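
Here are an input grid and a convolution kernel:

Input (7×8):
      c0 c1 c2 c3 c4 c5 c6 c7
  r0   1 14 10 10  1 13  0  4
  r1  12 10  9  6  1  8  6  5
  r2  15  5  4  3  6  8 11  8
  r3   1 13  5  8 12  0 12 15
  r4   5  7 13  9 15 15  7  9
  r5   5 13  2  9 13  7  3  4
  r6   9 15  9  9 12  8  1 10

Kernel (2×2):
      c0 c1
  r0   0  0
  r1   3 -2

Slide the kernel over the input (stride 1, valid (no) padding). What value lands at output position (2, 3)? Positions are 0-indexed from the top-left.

0

The receptive field on the input at this output position is [3 6 / 8 12]. Elementwise product with the kernel and sum: 8·3 + 12·-2.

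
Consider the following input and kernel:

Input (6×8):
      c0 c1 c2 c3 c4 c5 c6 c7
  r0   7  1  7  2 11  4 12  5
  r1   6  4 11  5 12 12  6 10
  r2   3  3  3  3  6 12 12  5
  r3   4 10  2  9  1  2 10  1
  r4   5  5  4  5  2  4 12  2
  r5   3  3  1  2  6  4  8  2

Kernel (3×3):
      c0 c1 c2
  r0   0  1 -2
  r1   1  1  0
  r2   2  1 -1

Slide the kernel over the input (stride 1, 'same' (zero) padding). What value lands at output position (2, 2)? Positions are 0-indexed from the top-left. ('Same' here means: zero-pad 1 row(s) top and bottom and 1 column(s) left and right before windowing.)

The receptive field on the zero-padded input at this output position is [4 11 5 / 3 3 3 / 10 2 9]. Elementwise product with the kernel and sum: 11·1 + 5·-2 + 3·1 + 3·1 + 10·2 + 2·1 + 9·-1.

20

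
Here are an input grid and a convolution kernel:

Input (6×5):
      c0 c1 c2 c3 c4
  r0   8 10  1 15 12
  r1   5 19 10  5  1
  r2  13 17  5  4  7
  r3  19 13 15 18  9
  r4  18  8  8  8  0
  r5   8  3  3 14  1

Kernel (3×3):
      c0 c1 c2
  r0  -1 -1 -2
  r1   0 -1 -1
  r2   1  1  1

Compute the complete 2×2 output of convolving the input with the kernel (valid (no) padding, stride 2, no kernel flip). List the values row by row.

Output[0,0]: The receptive field on the input at this output position is [8 10 1 / 5 19 10 / 13 17 5]. Elementwise product with the kernel and sum: 8·-1 + 10·-1 + 1·-2 + 19·-1 + 10·-1 + 13·1 + 17·1 + 5·1.
Output[0,1]: The receptive field on the input at this output position is [1 15 12 / 10 5 1 / 5 4 7]. Elementwise product with the kernel and sum: 1·-1 + 15·-1 + 12·-2 + 5·-1 + 1·-1 + 5·1 + 4·1 + 7·1.

-14 -30
-34 -34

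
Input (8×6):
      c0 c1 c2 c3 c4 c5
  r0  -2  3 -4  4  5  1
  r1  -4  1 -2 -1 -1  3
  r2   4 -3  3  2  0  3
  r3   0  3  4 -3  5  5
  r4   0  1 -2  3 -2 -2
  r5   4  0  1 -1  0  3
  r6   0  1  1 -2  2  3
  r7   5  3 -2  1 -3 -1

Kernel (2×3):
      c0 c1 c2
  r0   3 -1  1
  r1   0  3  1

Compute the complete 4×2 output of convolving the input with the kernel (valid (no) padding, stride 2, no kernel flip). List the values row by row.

Output[0,0]: The receptive field on the input at this output position is [-2 3 -4 / -4 1 -2]. Elementwise product with the kernel and sum: -2·3 + 3·-1 + -4·1 + 1·3 + -2·1.
Output[0,1]: The receptive field on the input at this output position is [-4 4 5 / -2 -1 -1]. Elementwise product with the kernel and sum: -4·3 + 4·-1 + 5·1 + -1·3 + -1·1.

-12 -15
31 3
-2 -14
7 7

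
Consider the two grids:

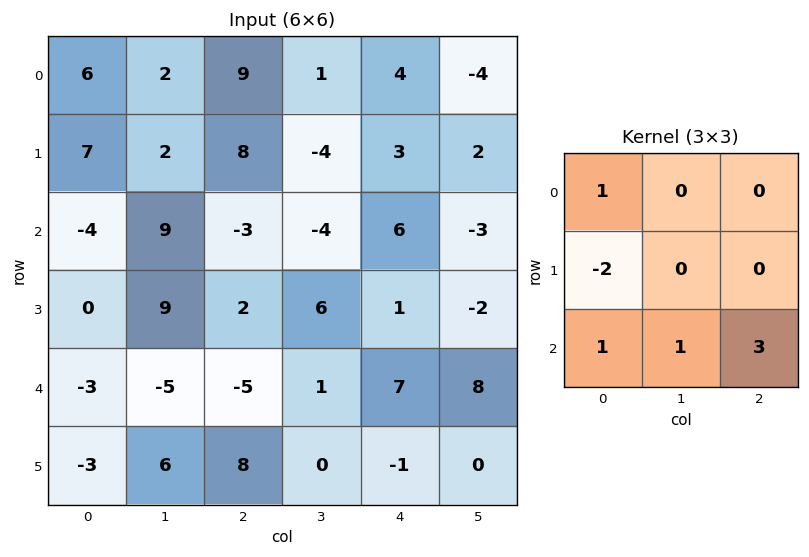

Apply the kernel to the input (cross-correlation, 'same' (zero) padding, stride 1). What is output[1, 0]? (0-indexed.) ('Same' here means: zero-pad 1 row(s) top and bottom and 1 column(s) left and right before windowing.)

23

The receptive field on the zero-padded input at this output position is [0 6 2 / 0 7 2 / 0 -4 9]. Elementwise product with the kernel and sum: 0·1 + 0·-2 + 0·1 + -4·1 + 9·3.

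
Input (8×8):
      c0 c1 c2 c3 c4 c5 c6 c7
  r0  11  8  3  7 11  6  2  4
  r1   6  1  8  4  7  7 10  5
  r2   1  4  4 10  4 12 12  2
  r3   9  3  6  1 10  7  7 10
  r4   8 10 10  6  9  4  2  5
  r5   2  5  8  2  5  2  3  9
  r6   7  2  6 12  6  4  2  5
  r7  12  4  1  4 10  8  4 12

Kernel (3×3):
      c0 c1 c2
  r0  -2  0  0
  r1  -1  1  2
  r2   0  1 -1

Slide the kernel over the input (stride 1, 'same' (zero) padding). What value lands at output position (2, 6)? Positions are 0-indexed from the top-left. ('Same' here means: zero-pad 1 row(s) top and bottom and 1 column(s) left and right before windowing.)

The receptive field on the zero-padded input at this output position is [7 10 5 / 12 12 2 / 7 7 10]. Elementwise product with the kernel and sum: 7·-2 + 12·-1 + 12·1 + 2·2 + 7·1 + 10·-1.

-13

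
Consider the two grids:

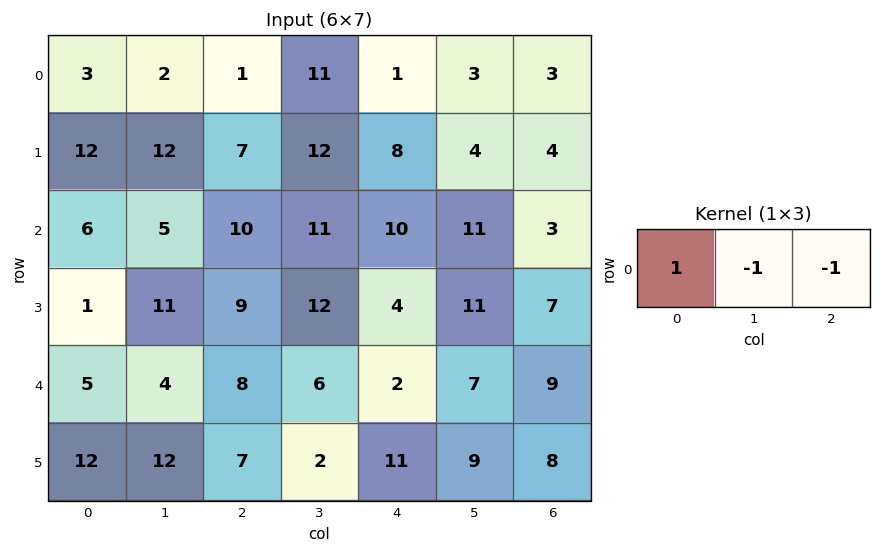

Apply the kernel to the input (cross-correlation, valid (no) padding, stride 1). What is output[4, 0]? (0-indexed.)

The receptive field on the input at this output position is [5 4 8]. Elementwise product with the kernel and sum: 5·1 + 4·-1 + 8·-1.

-7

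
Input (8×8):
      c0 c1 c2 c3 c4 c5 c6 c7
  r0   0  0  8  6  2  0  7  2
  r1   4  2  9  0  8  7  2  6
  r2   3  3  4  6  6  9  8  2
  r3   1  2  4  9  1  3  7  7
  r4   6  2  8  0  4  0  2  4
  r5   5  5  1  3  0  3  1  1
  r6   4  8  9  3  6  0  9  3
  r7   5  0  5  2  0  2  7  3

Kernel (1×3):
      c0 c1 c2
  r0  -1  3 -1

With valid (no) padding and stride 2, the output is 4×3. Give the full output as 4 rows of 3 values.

-8 8 -9
2 8 13
-8 -12 -6
11 -6 -15

Output[0,0]: The receptive field on the input at this output position is [0 0 8]. Elementwise product with the kernel and sum: 0·-1 + 0·3 + 8·-1.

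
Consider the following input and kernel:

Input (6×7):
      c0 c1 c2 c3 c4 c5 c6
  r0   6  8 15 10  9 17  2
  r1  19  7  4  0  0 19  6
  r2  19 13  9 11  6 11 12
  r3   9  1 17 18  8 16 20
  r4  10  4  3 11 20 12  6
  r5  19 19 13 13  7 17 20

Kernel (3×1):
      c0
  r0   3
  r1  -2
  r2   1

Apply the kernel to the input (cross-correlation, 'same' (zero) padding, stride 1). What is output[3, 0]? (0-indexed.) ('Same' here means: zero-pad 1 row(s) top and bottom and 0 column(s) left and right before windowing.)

The receptive field on the zero-padded input at this output position is [19 / 9 / 10]. Elementwise product with the kernel and sum: 19·3 + 9·-2 + 10·1.

49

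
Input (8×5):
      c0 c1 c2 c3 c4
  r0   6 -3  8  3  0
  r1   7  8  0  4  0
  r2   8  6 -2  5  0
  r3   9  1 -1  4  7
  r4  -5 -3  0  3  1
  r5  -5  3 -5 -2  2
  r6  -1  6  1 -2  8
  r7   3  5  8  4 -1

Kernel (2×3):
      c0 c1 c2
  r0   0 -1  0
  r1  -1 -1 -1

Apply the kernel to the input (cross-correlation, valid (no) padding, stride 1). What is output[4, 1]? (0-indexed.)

The receptive field on the input at this output position is [-3 0 3 / 3 -5 -2]. Elementwise product with the kernel and sum: 0·-1 + 3·-1 + -5·-1 + -2·-1.

4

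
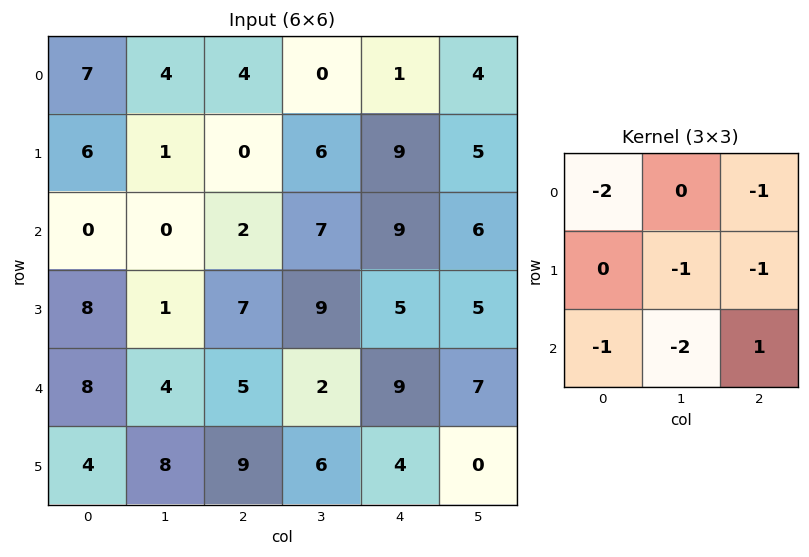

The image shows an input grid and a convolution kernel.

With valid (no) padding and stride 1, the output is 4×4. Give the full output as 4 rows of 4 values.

Output[0,0]: The receptive field on the input at this output position is [7 4 4 / 6 1 0 / 0 0 2]. Elementwise product with the kernel and sum: 7·-2 + 4·-1 + 1·-1 + 0·-1 + 0·-1 + 0·-2 + 2·1.

-17 -11 -31 -37
-17 -23 -45 -46
-21 -35 -27 -43
-43 -38 -47 -53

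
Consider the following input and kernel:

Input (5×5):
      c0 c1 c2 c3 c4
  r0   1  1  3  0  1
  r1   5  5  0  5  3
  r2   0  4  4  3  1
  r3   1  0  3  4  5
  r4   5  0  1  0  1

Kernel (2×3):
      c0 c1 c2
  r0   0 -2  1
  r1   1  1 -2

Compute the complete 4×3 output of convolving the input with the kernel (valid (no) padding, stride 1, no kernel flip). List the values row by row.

11 -11 0
-14 7 -2
-9 -10 -8
6 -1 -4

Output[0,0]: The receptive field on the input at this output position is [1 1 3 / 5 5 0]. Elementwise product with the kernel and sum: 1·-2 + 3·1 + 5·1 + 5·1 + 0·-2.
Output[0,1]: The receptive field on the input at this output position is [1 3 0 / 5 0 5]. Elementwise product with the kernel and sum: 3·-2 + 0·1 + 5·1 + 0·1 + 5·-2.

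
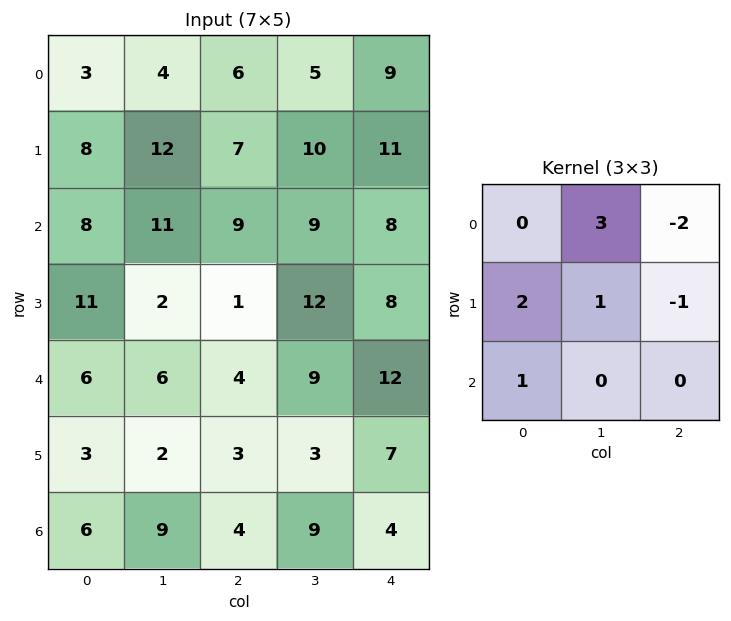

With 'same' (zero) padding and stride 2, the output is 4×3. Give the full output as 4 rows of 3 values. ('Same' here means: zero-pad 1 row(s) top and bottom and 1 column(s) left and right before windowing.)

Output[0,0]: The receptive field on the zero-padded input at this output position is [0 0 0 / 0 3 4 / 0 8 12]. Elementwise product with the kernel and sum: 0·3 + 0·-2 + 0·2 + 3·1 + 4·-1 + 0·1.
Output[0,1]: The receptive field on the zero-padded input at this output position is [0 0 0 / 4 6 5 / 12 7 10]. Elementwise product with the kernel and sum: 0·3 + 0·-2 + 4·2 + 6·1 + 5·-1 + 12·1.

-1 21 29
-3 25 71
29 -12 57
2 16 43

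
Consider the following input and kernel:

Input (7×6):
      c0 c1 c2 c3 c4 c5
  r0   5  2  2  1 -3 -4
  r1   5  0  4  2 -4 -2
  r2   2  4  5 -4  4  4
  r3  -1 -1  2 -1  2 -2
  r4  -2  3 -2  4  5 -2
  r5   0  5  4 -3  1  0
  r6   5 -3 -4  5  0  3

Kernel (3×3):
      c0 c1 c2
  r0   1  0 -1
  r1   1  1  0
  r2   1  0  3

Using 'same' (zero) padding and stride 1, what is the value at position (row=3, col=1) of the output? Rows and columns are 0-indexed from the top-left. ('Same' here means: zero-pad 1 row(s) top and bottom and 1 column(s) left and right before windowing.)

The receptive field on the zero-padded input at this output position is [2 4 5 / -1 -1 2 / -2 3 -2]. Elementwise product with the kernel and sum: 2·1 + 5·-1 + -1·1 + -1·1 + -2·1 + -2·3.

-13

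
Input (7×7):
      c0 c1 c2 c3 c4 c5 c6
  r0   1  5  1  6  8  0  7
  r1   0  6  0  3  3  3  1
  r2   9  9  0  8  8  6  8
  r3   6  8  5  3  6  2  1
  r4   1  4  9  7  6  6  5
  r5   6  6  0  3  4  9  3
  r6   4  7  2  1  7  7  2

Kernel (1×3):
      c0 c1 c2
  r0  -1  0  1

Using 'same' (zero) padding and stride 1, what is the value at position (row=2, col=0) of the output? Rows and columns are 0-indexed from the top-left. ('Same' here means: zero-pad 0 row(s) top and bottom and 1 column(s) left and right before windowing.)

9

The receptive field on the zero-padded input at this output position is [0 9 9]. Elementwise product with the kernel and sum: 0·-1 + 9·1.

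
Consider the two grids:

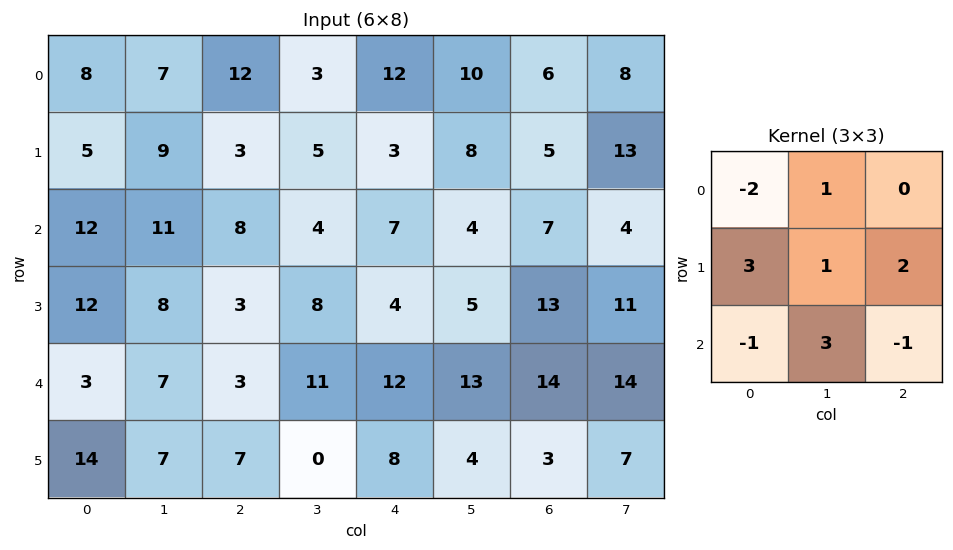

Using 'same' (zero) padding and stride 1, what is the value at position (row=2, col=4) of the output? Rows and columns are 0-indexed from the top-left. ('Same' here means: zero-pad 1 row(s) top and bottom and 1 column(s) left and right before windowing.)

19

The receptive field on the zero-padded input at this output position is [5 3 8 / 4 7 4 / 8 4 5]. Elementwise product with the kernel and sum: 5·-2 + 3·1 + 4·3 + 7·1 + 4·2 + 8·-1 + 4·3 + 5·-1.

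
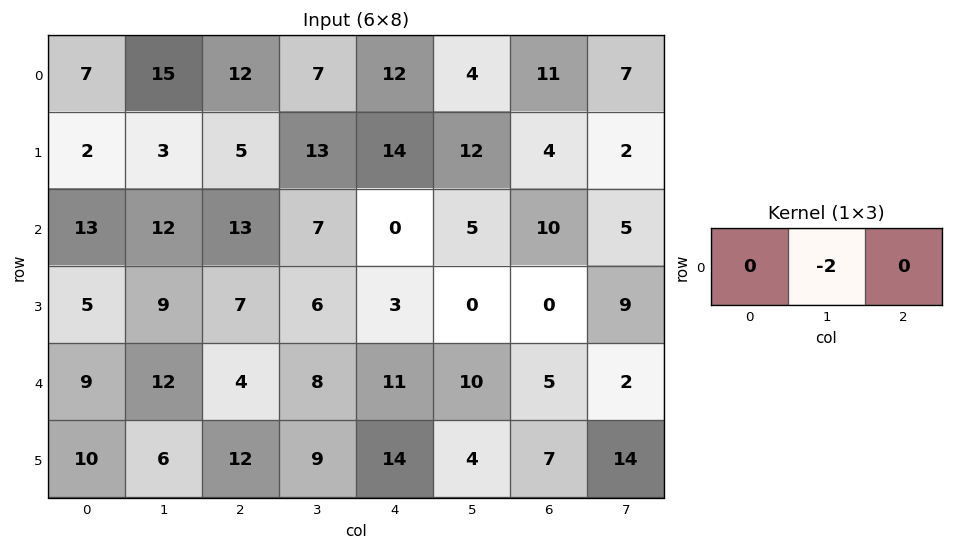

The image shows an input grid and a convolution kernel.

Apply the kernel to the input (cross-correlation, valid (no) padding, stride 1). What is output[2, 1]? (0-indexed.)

The receptive field on the input at this output position is [12 13 7]. Elementwise product with the kernel and sum: 13·-2.

-26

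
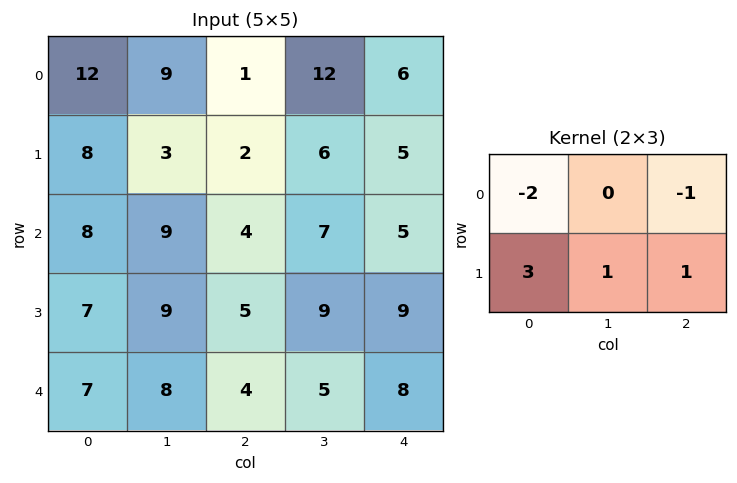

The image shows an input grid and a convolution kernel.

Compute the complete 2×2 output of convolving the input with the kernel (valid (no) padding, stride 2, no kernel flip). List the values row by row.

Output[0,0]: The receptive field on the input at this output position is [12 9 1 / 8 3 2]. Elementwise product with the kernel and sum: 12·-2 + 1·-1 + 8·3 + 3·1 + 2·1.
Output[0,1]: The receptive field on the input at this output position is [1 12 6 / 2 6 5]. Elementwise product with the kernel and sum: 1·-2 + 6·-1 + 2·3 + 6·1 + 5·1.

4 9
15 20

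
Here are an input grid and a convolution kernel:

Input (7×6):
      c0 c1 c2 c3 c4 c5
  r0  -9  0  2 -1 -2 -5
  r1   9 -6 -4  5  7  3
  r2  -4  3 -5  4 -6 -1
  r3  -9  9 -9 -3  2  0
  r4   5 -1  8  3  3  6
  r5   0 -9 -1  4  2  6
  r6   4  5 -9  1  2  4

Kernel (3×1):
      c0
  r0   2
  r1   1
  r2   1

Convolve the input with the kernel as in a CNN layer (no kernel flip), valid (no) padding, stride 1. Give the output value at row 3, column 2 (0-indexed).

The receptive field on the input at this output position is [-9 / 8 / -1]. Elementwise product with the kernel and sum: -9·2 + 8·1 + -1·1.

-11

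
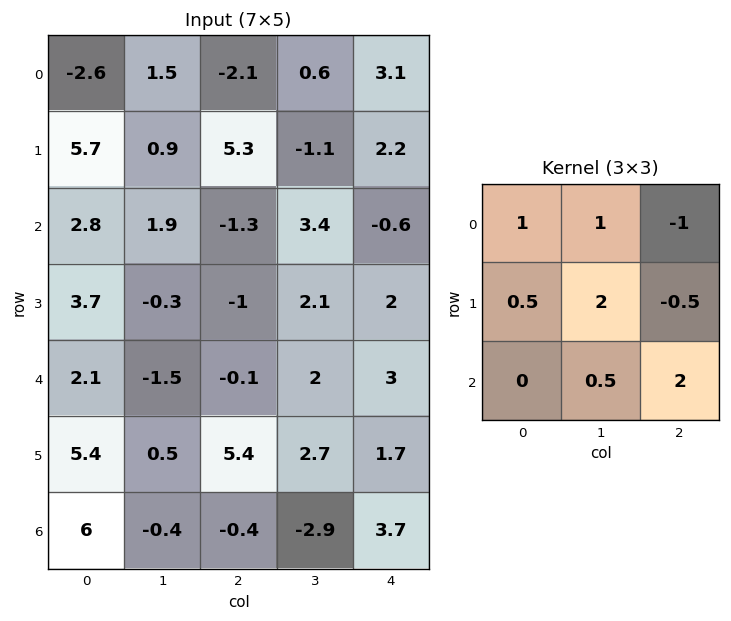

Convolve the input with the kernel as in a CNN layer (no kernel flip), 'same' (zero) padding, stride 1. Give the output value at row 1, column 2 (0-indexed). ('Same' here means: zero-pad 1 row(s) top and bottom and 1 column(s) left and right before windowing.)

16.55

The receptive field on the zero-padded input at this output position is [1.5 -2.1 0.6 / 0.9 5.3 -1.1 / 1.9 -1.3 3.4]. Elementwise product with the kernel and sum: 1.5·1 + -2.1·1 + 0.6·-1 + 0.9·0.5 + 5.3·2 + -1.1·-0.5 + -1.3·0.5 + 3.4·2.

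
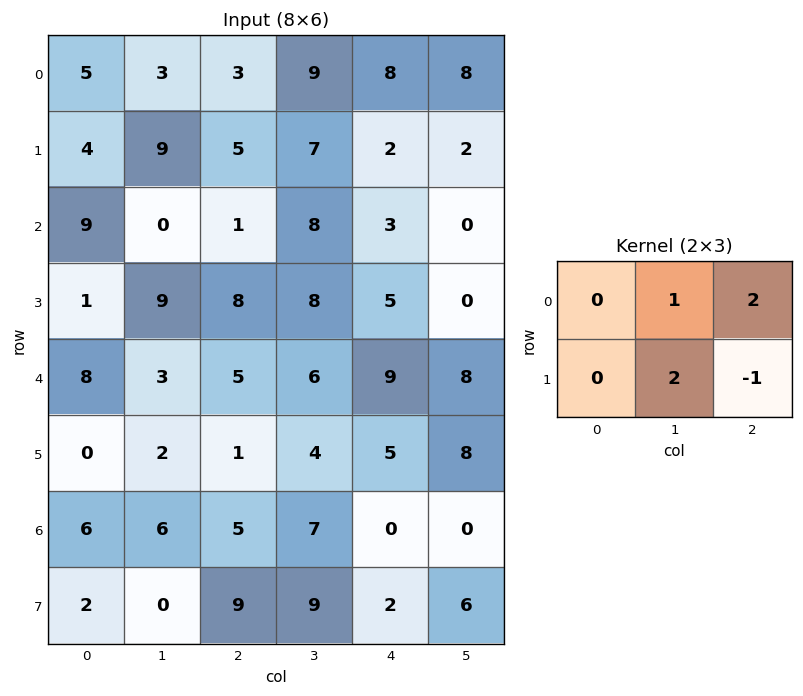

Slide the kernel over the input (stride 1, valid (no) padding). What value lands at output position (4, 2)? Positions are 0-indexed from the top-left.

27

The receptive field on the input at this output position is [5 6 9 / 1 4 5]. Elementwise product with the kernel and sum: 6·1 + 9·2 + 4·2 + 5·-1.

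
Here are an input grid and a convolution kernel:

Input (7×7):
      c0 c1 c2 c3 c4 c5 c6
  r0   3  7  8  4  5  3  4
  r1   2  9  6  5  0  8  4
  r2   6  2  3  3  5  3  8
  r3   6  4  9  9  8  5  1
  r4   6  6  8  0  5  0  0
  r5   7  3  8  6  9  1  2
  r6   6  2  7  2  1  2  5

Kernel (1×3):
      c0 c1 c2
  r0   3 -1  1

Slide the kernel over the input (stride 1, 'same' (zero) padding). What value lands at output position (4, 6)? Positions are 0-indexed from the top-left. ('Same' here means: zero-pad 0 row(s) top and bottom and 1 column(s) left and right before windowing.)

0

The receptive field on the zero-padded input at this output position is [0 0 0]. Elementwise product with the kernel and sum: 0·3 + 0·-1 + 0·1.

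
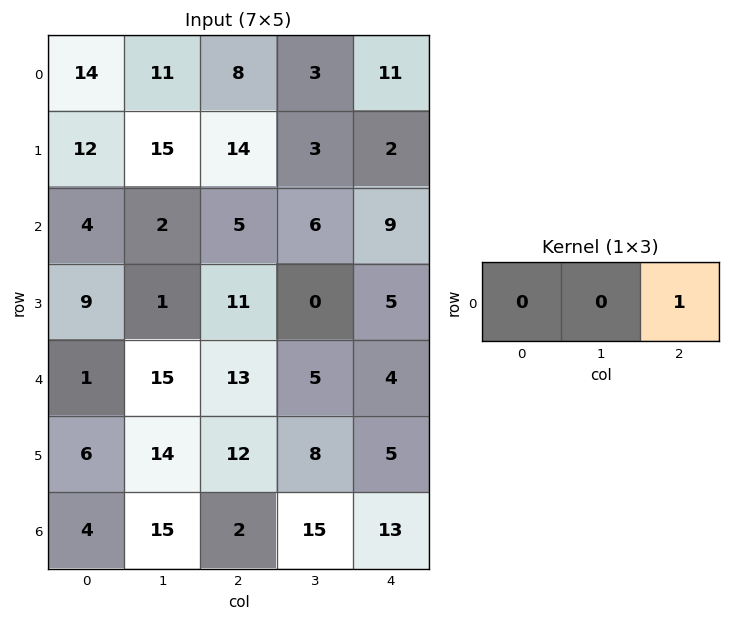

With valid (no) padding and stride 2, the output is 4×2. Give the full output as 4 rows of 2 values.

Output[0,0]: The receptive field on the input at this output position is [14 11 8]. Elementwise product with the kernel and sum: 8·1.

8 11
5 9
13 4
2 13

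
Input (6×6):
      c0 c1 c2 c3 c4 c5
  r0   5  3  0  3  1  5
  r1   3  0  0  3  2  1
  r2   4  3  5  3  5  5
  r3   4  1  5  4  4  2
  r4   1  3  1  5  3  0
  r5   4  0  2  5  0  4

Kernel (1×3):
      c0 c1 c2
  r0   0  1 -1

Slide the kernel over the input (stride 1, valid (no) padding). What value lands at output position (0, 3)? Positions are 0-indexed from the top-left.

The receptive field on the input at this output position is [3 1 5]. Elementwise product with the kernel and sum: 1·1 + 5·-1.

-4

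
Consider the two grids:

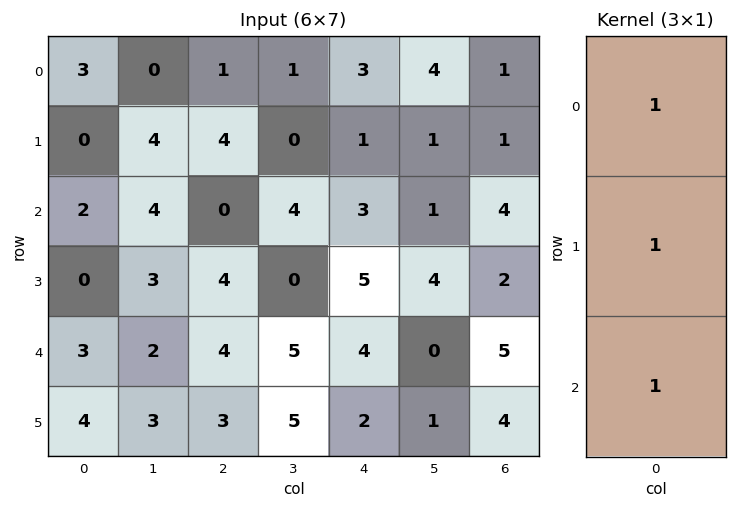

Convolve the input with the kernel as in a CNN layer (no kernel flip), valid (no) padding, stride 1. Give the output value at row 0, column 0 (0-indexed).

The receptive field on the input at this output position is [3 / 0 / 2]. Elementwise product with the kernel and sum: 3·1 + 0·1 + 2·1.

5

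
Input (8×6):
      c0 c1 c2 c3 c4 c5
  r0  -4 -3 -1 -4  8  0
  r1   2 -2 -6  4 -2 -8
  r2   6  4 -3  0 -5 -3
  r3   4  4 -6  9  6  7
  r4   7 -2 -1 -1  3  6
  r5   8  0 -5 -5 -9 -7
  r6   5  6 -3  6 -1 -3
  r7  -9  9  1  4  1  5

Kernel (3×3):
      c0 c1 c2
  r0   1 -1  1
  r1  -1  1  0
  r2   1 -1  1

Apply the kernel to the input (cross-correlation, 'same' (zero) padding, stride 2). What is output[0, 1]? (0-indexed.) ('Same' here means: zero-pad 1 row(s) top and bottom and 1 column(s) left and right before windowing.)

10

The receptive field on the zero-padded input at this output position is [0 0 0 / -3 -1 -4 / -2 -6 4]. Elementwise product with the kernel and sum: 0·1 + 0·-1 + 0·1 + -3·-1 + -1·1 + -2·1 + -6·-1 + 4·1.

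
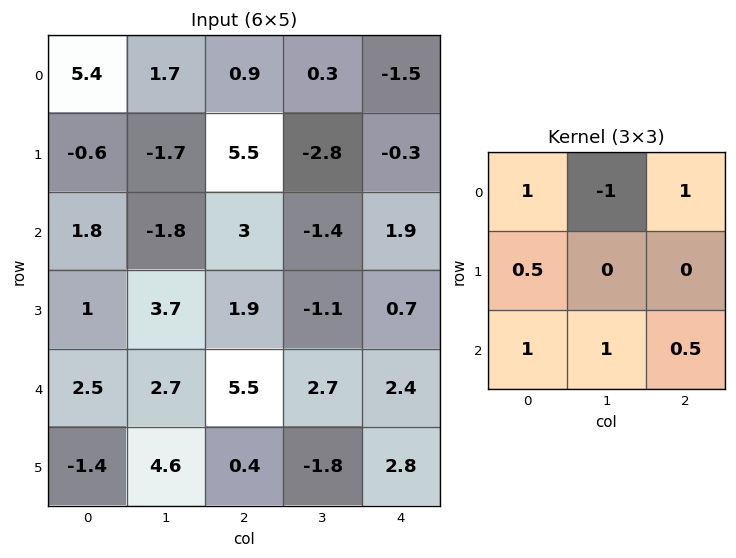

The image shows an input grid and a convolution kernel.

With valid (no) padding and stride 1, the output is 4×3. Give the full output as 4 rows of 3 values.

5.8 0.75 4.4
13.15 -5.85 10.65
15.05 5.2 16.65
3.85 6.15 6.45

Output[0,0]: The receptive field on the input at this output position is [5.4 1.7 0.9 / -0.6 -1.7 5.5 / 1.8 -1.8 3]. Elementwise product with the kernel and sum: 5.4·1 + 1.7·-1 + 0.9·1 + -0.6·0.5 + 1.8·1 + -1.8·1 + 3·0.5.
Output[0,1]: The receptive field on the input at this output position is [1.7 0.9 0.3 / -1.7 5.5 -2.8 / -1.8 3 -1.4]. Elementwise product with the kernel and sum: 1.7·1 + 0.9·-1 + 0.3·1 + -1.7·0.5 + -1.8·1 + 3·1 + -1.4·0.5.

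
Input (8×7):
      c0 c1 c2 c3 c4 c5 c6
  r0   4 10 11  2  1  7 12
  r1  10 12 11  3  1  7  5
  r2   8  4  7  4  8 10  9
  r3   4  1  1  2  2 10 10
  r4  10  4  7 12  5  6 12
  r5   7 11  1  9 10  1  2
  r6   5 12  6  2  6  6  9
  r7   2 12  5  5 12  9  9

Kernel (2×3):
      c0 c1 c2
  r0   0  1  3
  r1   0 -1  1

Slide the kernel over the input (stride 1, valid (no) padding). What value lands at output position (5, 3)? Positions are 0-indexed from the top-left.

13

The receptive field on the input at this output position is [9 10 1 / 2 6 6]. Elementwise product with the kernel and sum: 10·1 + 1·3 + 6·-1 + 6·1.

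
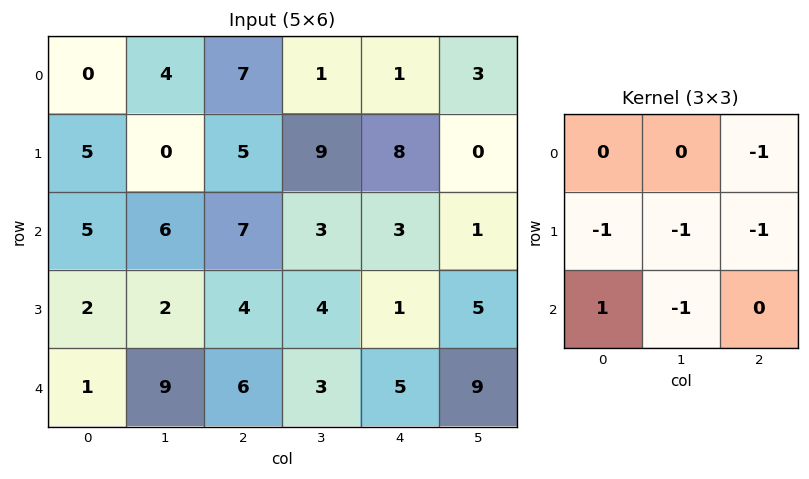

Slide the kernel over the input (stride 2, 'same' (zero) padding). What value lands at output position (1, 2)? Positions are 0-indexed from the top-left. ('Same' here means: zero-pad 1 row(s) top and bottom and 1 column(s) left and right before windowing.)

-4

The receptive field on the zero-padded input at this output position is [9 8 0 / 3 3 1 / 4 1 5]. Elementwise product with the kernel and sum: 0·-1 + 3·-1 + 3·-1 + 1·-1 + 4·1 + 1·-1.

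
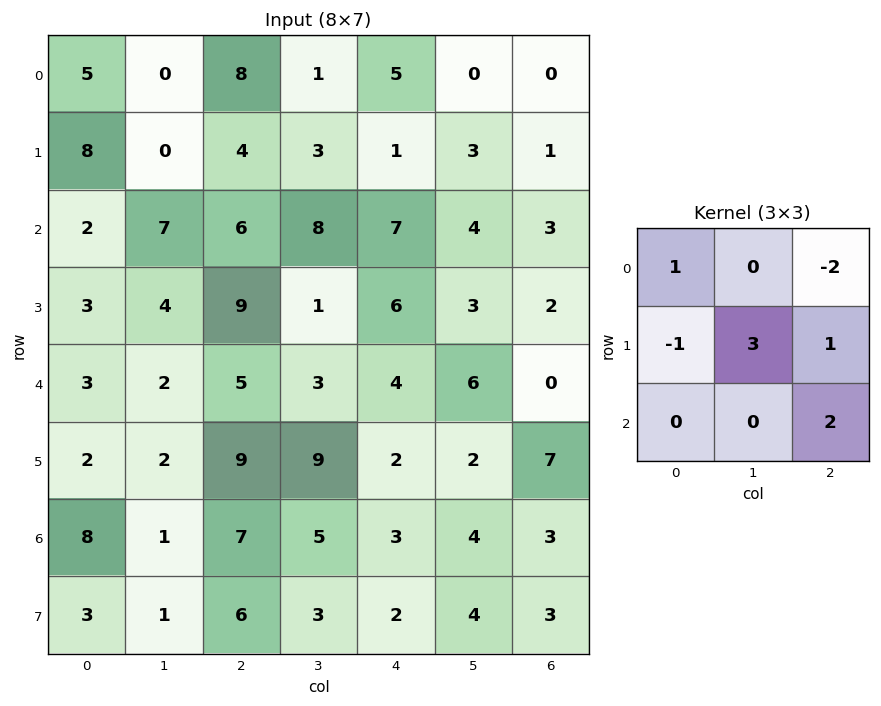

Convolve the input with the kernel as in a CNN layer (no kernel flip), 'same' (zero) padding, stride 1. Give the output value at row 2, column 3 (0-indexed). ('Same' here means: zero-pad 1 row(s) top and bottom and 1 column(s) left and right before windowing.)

The receptive field on the zero-padded input at this output position is [4 3 1 / 6 8 7 / 9 1 6]. Elementwise product with the kernel and sum: 4·1 + 1·-2 + 6·-1 + 8·3 + 7·1 + 6·2.

39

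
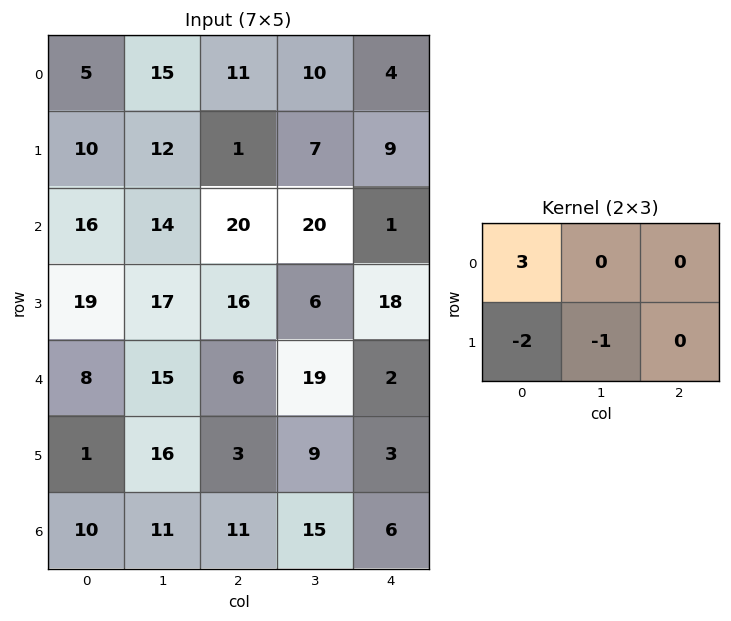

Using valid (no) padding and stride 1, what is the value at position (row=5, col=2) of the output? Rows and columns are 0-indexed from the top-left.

-28

The receptive field on the input at this output position is [3 9 3 / 11 15 6]. Elementwise product with the kernel and sum: 3·3 + 11·-2 + 15·-1.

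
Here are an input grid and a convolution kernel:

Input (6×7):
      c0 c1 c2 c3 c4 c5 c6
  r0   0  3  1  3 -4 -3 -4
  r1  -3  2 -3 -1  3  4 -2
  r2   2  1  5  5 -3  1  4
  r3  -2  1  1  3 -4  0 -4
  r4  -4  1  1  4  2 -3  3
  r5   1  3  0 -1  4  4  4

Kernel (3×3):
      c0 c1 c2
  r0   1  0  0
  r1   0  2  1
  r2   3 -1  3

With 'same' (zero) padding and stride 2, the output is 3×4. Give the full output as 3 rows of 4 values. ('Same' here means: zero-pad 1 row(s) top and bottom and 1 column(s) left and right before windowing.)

12 11 -5 6
10 28 7 16
1 13 9 14

Output[0,0]: The receptive field on the zero-padded input at this output position is [0 0 0 / 0 0 3 / 0 -3 2]. Elementwise product with the kernel and sum: 0·1 + 0·2 + 3·1 + 0·3 + -3·-1 + 2·3.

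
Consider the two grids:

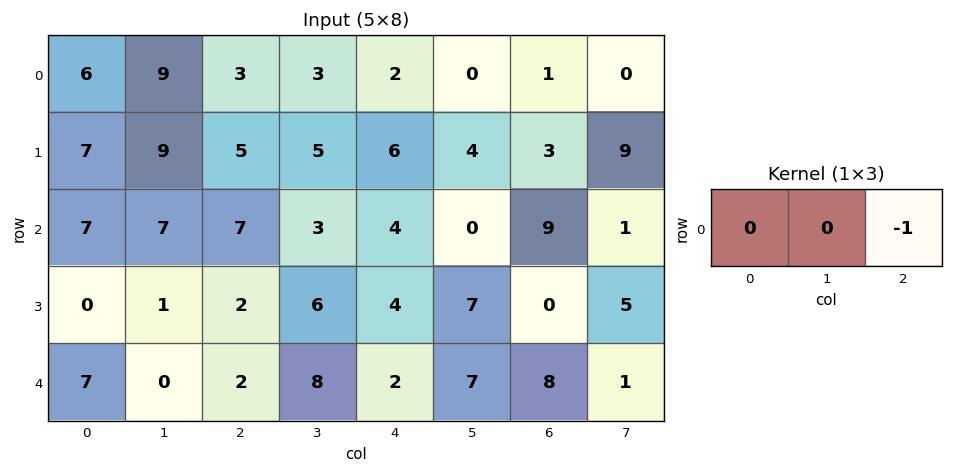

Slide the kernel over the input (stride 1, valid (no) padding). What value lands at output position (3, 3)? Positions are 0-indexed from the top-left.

The receptive field on the input at this output position is [6 4 7]. Elementwise product with the kernel and sum: 7·-1.

-7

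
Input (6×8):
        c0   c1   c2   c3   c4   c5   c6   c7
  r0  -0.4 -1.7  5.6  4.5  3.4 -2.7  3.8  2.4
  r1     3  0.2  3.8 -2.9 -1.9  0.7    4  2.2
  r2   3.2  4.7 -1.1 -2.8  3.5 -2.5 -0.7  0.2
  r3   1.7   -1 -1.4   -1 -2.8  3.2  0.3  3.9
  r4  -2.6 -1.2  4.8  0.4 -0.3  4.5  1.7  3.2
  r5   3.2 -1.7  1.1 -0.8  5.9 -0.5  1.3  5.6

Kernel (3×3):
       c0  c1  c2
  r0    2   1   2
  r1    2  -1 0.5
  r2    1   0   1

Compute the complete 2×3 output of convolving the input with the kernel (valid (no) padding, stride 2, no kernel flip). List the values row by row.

Output[0,0]: The receptive field on the input at this output position is [-0.4 -1.7 5.6 / 3 0.2 3.8 / 3.2 4.7 -1.1]. Elementwise product with the kernel and sum: -0.4·2 + -1.7·1 + 5.6·2 + 3·2 + 0.2·-1 + 3.8·0.5 + 3.2·1 + -1.1·1.
Output[0,1]: The receptive field on the input at this output position is [5.6 4.5 3.4 / 3.8 -2.9 -1.9 / -1.1 -2.8 3.5]. Elementwise product with the kernel and sum: 5.6·2 + 4.5·1 + 3.4·2 + 3.8·2 + -2.9·-1 + -1.9·0.5 + -1.1·1 + 3.5·1.

18.5 34.45 12
14.8 3.3 -4.15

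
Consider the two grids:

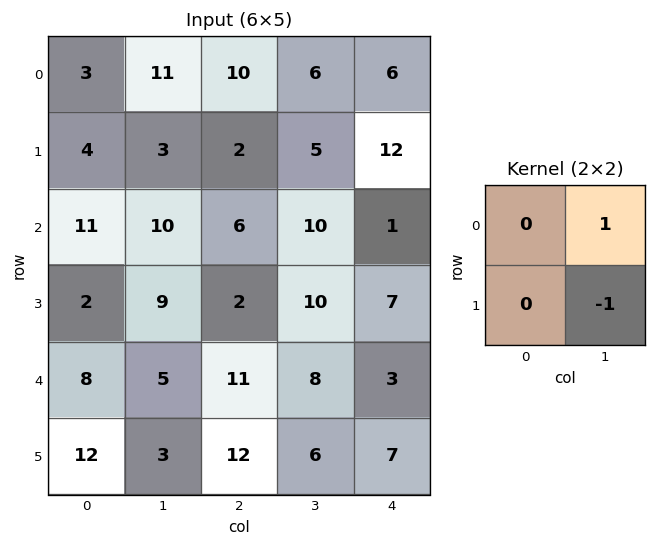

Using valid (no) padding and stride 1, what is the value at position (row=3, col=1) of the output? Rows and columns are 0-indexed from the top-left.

-9

The receptive field on the input at this output position is [9 2 / 5 11]. Elementwise product with the kernel and sum: 2·1 + 11·-1.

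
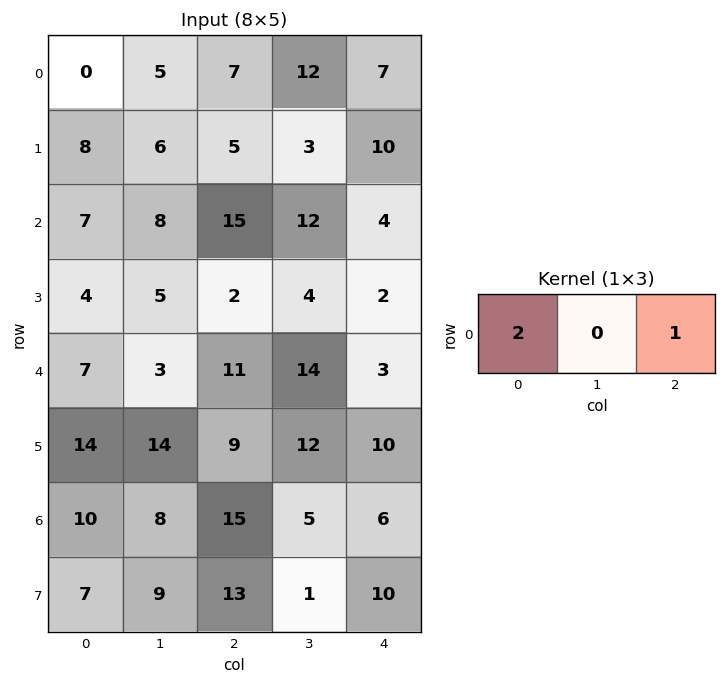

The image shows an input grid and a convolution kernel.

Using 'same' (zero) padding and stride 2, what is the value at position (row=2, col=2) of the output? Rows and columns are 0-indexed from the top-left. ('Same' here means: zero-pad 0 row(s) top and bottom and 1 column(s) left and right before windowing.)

The receptive field on the zero-padded input at this output position is [14 3 0]. Elementwise product with the kernel and sum: 14·2 + 0·1.

28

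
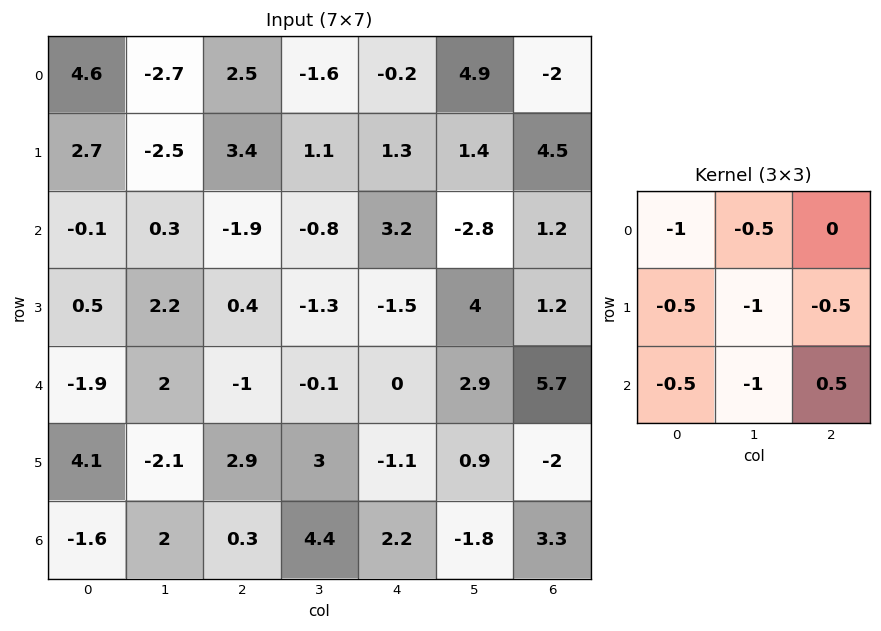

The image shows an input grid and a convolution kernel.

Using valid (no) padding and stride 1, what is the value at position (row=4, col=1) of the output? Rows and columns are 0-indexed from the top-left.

-3.95

The receptive field on the input at this output position is [2 -1 -0.1 / -2.1 2.9 3 / 2 0.3 4.4]. Elementwise product with the kernel and sum: 2·-1 + -1·-0.5 + -2.1·-0.5 + 2.9·-1 + 3·-0.5 + 2·-0.5 + 0.3·-1 + 4.4·0.5.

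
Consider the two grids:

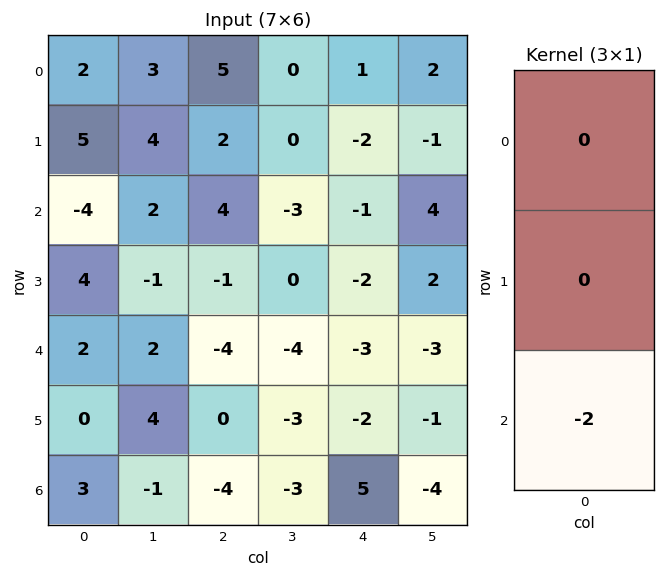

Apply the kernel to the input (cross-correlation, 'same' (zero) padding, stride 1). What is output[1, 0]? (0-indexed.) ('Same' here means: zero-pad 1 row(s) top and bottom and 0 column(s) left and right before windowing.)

8

The receptive field on the zero-padded input at this output position is [2 / 5 / -4]. Elementwise product with the kernel and sum: -4·-2.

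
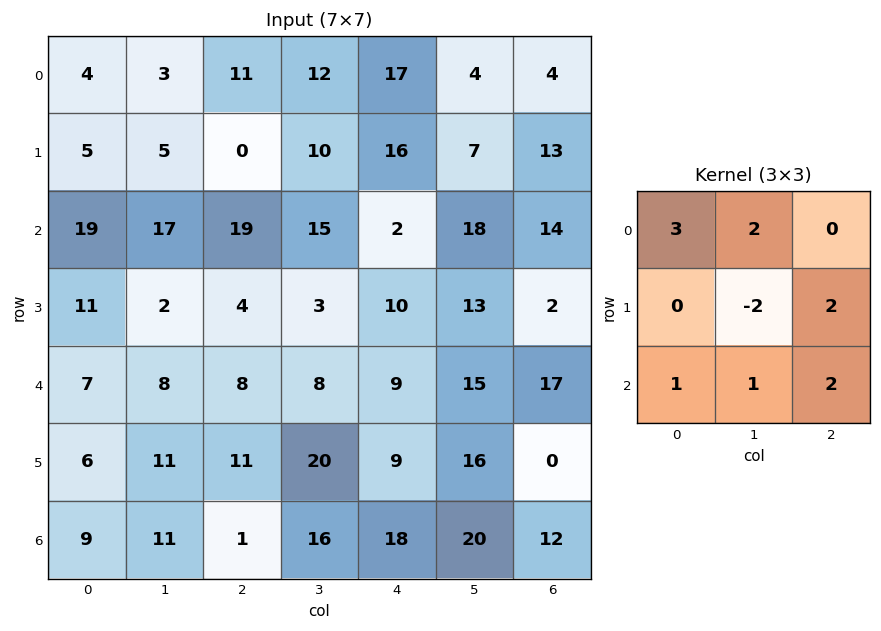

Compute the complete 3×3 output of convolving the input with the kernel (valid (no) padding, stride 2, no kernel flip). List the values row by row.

82 107 119
126 135 78
59 71 87

Output[0,0]: The receptive field on the input at this output position is [4 3 11 / 5 5 0 / 19 17 19]. Elementwise product with the kernel and sum: 4·3 + 3·2 + 5·-2 + 0·2 + 19·1 + 17·1 + 19·2.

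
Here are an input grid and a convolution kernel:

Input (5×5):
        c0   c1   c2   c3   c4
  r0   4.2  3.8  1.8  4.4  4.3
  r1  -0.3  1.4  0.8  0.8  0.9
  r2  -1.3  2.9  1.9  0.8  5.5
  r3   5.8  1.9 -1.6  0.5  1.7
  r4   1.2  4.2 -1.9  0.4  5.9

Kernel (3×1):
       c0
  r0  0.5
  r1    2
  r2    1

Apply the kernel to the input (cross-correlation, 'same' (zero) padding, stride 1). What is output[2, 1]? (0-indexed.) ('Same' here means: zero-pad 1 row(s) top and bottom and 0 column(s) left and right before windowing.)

The receptive field on the zero-padded input at this output position is [1.4 / 2.9 / 1.9]. Elementwise product with the kernel and sum: 1.4·0.5 + 2.9·2 + 1.9·1.

8.4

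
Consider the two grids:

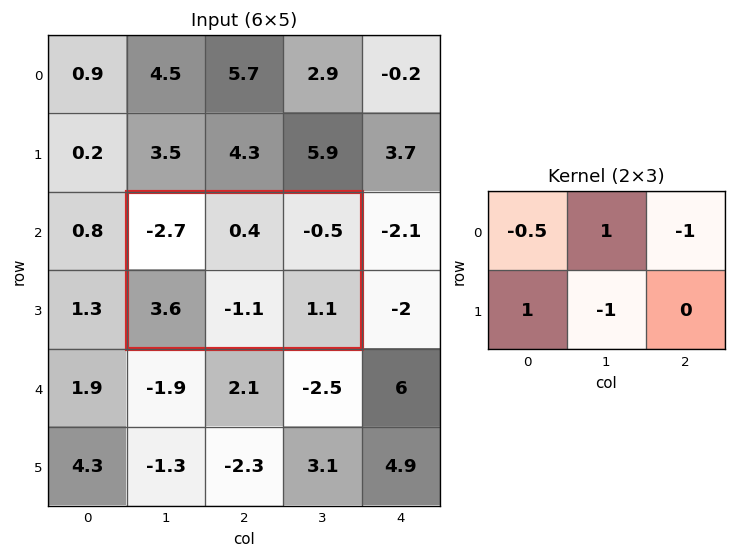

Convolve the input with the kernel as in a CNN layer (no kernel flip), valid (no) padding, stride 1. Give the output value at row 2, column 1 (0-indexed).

The receptive field on the input at this output position is [-2.7 0.4 -0.5 / 3.6 -1.1 1.1]. Elementwise product with the kernel and sum: -2.7·-0.5 + 0.4·1 + -0.5·-1 + 3.6·1 + -1.1·-1.

6.95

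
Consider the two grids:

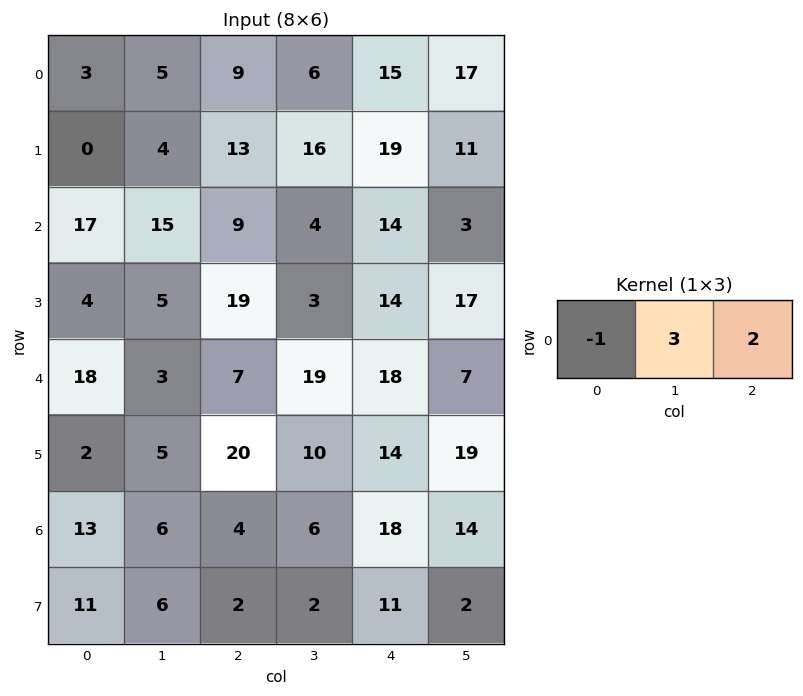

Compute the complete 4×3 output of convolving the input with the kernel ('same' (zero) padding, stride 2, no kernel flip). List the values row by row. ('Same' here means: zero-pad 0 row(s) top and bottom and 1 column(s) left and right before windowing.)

Output[0,0]: The receptive field on the zero-padded input at this output position is [0 3 5]. Elementwise product with the kernel and sum: 0·-1 + 3·3 + 5·2.

19 34 73
81 20 44
60 56 49
51 18 76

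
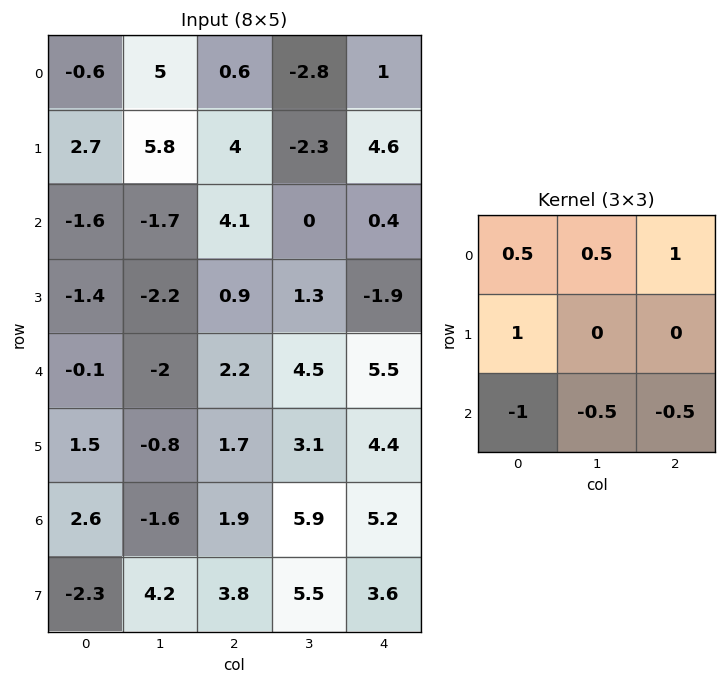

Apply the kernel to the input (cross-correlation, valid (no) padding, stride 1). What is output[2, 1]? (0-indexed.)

The receptive field on the input at this output position is [-1.7 4.1 0 / -2.2 0.9 1.3 / -2 2.2 4.5]. Elementwise product with the kernel and sum: -1.7·0.5 + 4.1·0.5 + 0·1 + -2.2·1 + -2·-1 + 2.2·-0.5 + 4.5·-0.5.

-2.35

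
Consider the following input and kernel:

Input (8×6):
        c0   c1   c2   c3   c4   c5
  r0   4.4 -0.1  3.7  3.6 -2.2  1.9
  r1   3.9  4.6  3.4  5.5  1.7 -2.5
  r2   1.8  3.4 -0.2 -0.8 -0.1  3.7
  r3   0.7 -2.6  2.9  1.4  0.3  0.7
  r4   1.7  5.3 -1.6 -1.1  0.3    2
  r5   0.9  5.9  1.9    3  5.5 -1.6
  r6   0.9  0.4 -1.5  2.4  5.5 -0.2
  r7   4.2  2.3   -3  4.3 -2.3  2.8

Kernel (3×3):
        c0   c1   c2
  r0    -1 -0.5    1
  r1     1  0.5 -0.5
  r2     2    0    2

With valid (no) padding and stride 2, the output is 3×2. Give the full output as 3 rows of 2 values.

Output[0,0]: The receptive field on the input at this output position is [4.4 -0.1 3.7 / 3.9 4.6 3.4 / 1.8 3.4 -0.2]. Elementwise product with the kernel and sum: 4.4·-1 + -0.1·-0.5 + 3.7·1 + 3.9·1 + 4.6·0.5 + 3.4·-0.5 + 1.8·2 + -0.2·2.

7.05 -3
-5.55 1.35
-4.25 11.1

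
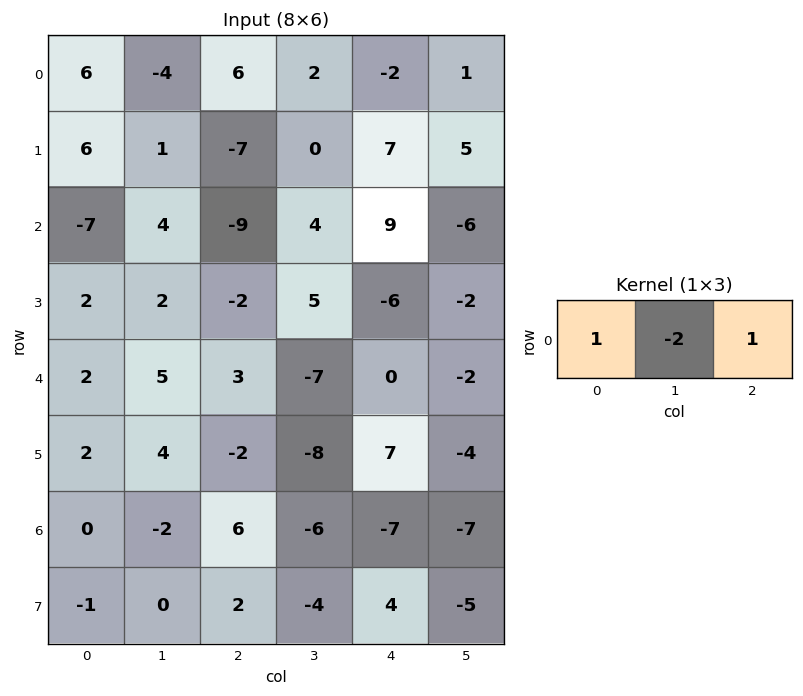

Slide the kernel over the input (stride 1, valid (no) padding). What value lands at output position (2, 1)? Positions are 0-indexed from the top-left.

The receptive field on the input at this output position is [4 -9 4]. Elementwise product with the kernel and sum: 4·1 + -9·-2 + 4·1.

26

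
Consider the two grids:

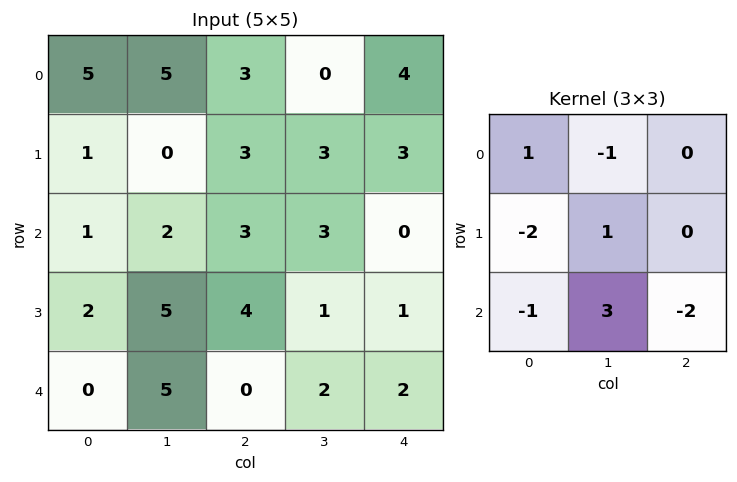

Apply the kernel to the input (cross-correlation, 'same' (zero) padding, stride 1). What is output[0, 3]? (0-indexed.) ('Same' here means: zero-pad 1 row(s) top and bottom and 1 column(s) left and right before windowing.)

-6

The receptive field on the zero-padded input at this output position is [0 0 0 / 3 0 4 / 3 3 3]. Elementwise product with the kernel and sum: 0·1 + 0·-1 + 3·-2 + 0·1 + 3·-1 + 3·3 + 3·-2.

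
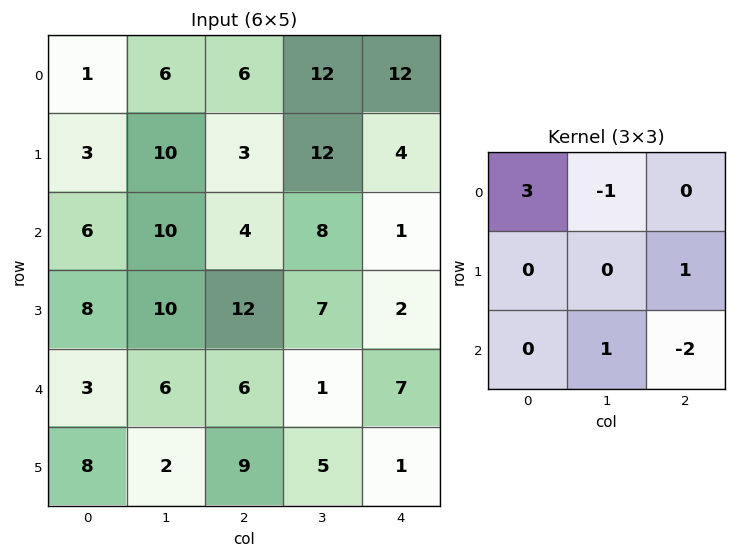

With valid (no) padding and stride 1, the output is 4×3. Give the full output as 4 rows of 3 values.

2 12 16
-11 33 1
14 37 -7
4 18 39

Output[0,0]: The receptive field on the input at this output position is [1 6 6 / 3 10 3 / 6 10 4]. Elementwise product with the kernel and sum: 1·3 + 6·-1 + 3·1 + 10·1 + 4·-2.
Output[0,1]: The receptive field on the input at this output position is [6 6 12 / 10 3 12 / 10 4 8]. Elementwise product with the kernel and sum: 6·3 + 6·-1 + 12·1 + 4·1 + 8·-2.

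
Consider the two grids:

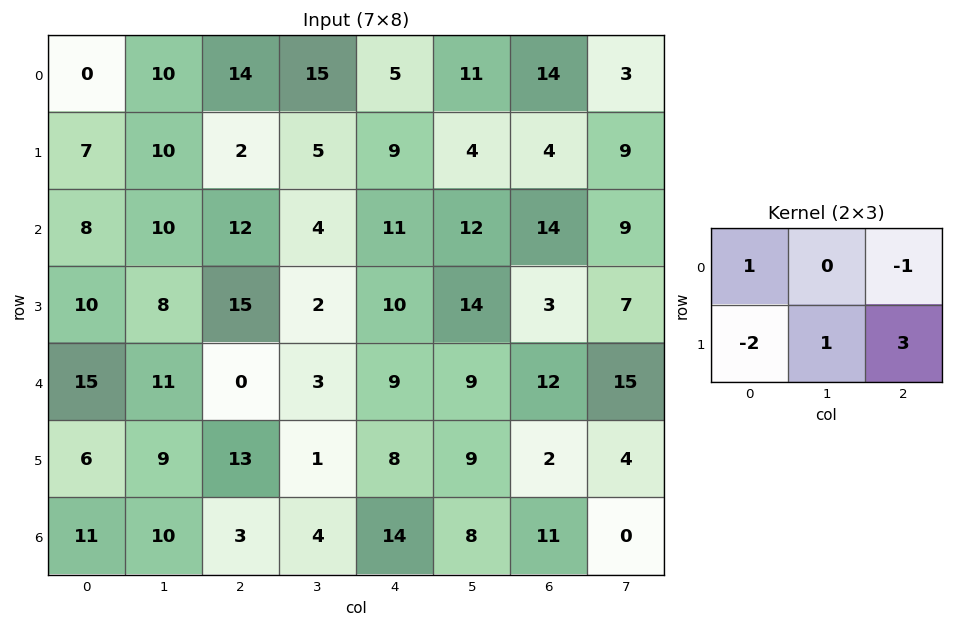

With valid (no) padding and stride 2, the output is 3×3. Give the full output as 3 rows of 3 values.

Output[0,0]: The receptive field on the input at this output position is [0 10 14 / 7 10 2]. Elementwise product with the kernel and sum: 0·1 + 14·-1 + 7·-2 + 10·1 + 2·3.
Output[0,1]: The receptive field on the input at this output position is [14 15 5 / 2 5 9]. Elementwise product with the kernel and sum: 14·1 + 5·-1 + 2·-2 + 5·1 + 9·3.

-12 37 -11
29 3 0
51 -10 -4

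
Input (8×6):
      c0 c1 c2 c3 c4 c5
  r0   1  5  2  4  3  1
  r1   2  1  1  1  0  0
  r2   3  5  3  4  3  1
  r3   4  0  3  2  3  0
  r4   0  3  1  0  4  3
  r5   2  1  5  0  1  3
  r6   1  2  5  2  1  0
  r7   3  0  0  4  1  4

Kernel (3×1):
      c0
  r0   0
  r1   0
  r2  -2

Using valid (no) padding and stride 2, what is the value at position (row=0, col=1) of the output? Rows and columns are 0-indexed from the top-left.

The receptive field on the input at this output position is [2 / 1 / 3]. Elementwise product with the kernel and sum: 3·-2.

-6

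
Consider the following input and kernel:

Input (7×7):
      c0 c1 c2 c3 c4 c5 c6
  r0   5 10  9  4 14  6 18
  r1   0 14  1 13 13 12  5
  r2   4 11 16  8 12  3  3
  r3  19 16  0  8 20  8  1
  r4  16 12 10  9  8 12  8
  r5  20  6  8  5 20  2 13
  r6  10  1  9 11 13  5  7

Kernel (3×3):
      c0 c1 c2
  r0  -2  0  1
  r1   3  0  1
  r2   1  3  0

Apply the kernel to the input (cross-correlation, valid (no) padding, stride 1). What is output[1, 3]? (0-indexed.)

81

The receptive field on the input at this output position is [13 13 12 / 8 12 3 / 8 20 8]. Elementwise product with the kernel and sum: 13·-2 + 12·1 + 8·3 + 3·1 + 8·1 + 20·3.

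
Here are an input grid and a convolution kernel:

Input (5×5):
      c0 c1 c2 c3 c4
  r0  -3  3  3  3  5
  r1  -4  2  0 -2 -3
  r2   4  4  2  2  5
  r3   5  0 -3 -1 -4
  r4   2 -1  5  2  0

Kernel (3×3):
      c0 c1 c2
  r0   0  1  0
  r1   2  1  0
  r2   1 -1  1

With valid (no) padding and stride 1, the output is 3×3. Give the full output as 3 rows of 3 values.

-1 11 6
16 12 -2
22 -5 -2

Output[0,0]: The receptive field on the input at this output position is [-3 3 3 / -4 2 0 / 4 4 2]. Elementwise product with the kernel and sum: 3·1 + -4·2 + 2·1 + 4·1 + 4·-1 + 2·1.
Output[0,1]: The receptive field on the input at this output position is [3 3 3 / 2 0 -2 / 4 2 2]. Elementwise product with the kernel and sum: 3·1 + 2·2 + 0·1 + 4·1 + 2·-1 + 2·1.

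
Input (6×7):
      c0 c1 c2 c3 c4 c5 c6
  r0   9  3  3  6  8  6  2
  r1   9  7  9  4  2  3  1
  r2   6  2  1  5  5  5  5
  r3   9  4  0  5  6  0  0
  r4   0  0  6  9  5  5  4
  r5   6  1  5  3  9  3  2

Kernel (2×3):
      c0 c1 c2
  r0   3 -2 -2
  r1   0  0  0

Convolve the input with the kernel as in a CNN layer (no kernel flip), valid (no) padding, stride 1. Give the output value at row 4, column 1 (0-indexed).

The receptive field on the input at this output position is [0 6 9 / 1 5 3]. Elementwise product with the kernel and sum: 0·3 + 6·-2 + 9·-2.

-30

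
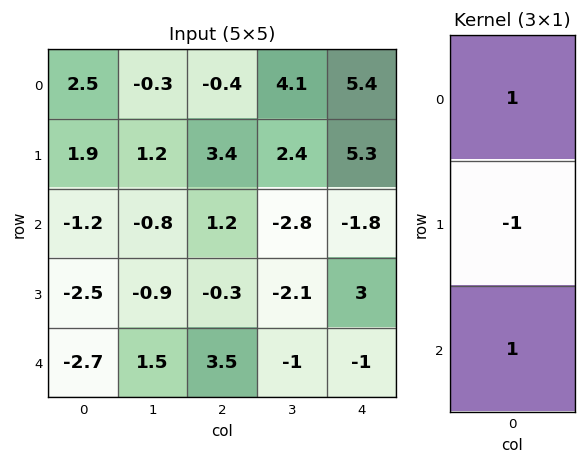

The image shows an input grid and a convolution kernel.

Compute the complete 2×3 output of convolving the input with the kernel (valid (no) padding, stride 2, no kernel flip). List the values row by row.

-0.6 -2.6 -1.7
-1.4 5 -5.8

Output[0,0]: The receptive field on the input at this output position is [2.5 / 1.9 / -1.2]. Elementwise product with the kernel and sum: 2.5·1 + 1.9·-1 + -1.2·1.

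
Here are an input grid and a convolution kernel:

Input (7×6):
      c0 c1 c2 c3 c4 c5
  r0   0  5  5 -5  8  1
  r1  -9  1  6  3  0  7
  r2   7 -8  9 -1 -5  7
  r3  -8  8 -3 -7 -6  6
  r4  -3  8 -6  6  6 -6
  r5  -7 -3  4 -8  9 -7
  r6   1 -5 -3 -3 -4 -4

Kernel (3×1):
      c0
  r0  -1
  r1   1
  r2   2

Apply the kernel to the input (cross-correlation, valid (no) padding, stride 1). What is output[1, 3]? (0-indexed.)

-18

The receptive field on the input at this output position is [3 / -1 / -7]. Elementwise product with the kernel and sum: 3·-1 + -1·1 + -7·2.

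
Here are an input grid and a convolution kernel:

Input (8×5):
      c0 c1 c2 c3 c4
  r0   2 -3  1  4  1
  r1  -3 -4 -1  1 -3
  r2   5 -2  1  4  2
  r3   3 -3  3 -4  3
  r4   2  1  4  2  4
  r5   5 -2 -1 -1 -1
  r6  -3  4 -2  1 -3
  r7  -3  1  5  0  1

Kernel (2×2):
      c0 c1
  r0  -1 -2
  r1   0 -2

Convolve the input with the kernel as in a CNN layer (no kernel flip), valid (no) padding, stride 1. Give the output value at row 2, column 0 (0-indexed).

The receptive field on the input at this output position is [5 -2 / 3 -3]. Elementwise product with the kernel and sum: 5·-1 + -2·-2 + -3·-2.

5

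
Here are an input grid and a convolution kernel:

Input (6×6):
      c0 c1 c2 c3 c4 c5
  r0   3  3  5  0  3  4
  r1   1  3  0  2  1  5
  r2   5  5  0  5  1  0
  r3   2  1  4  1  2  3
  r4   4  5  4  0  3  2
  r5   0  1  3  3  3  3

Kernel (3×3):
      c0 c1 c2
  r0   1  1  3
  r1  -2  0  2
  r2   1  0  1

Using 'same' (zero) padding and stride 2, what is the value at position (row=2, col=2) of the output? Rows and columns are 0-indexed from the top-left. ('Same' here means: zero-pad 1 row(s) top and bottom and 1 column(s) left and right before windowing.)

22

The receptive field on the zero-padded input at this output position is [1 2 3 / 0 3 2 / 3 3 3]. Elementwise product with the kernel and sum: 1·1 + 2·1 + 3·3 + 0·-2 + 2·2 + 3·1 + 3·1.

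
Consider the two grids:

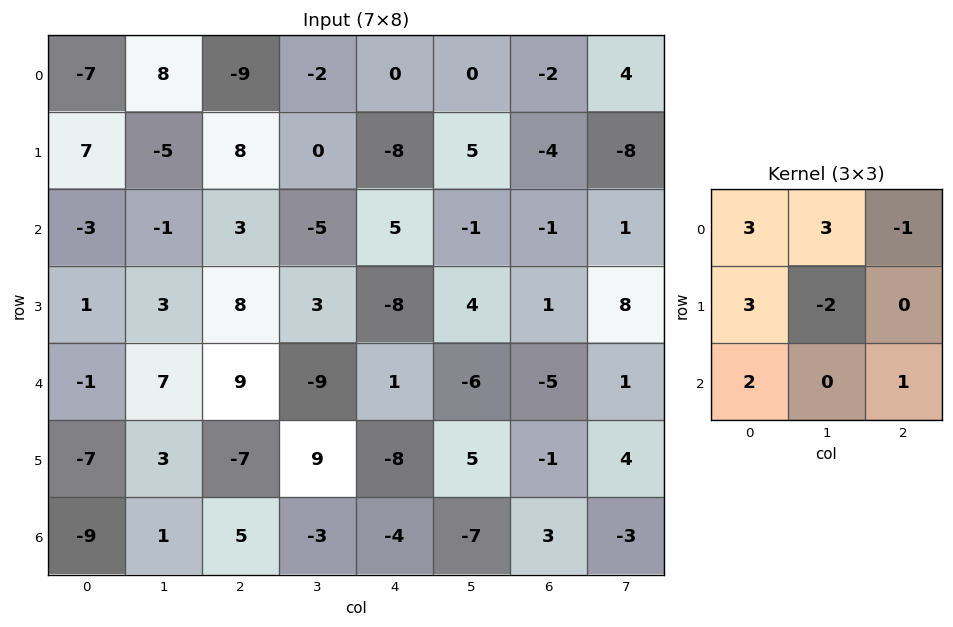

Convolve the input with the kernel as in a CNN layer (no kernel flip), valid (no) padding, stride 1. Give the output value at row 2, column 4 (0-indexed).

The receptive field on the input at this output position is [5 -1 -1 / -8 4 1 / 1 -6 -5]. Elementwise product with the kernel and sum: 5·3 + -1·3 + -1·-1 + -8·3 + 4·-2 + 1·2 + -5·1.

-22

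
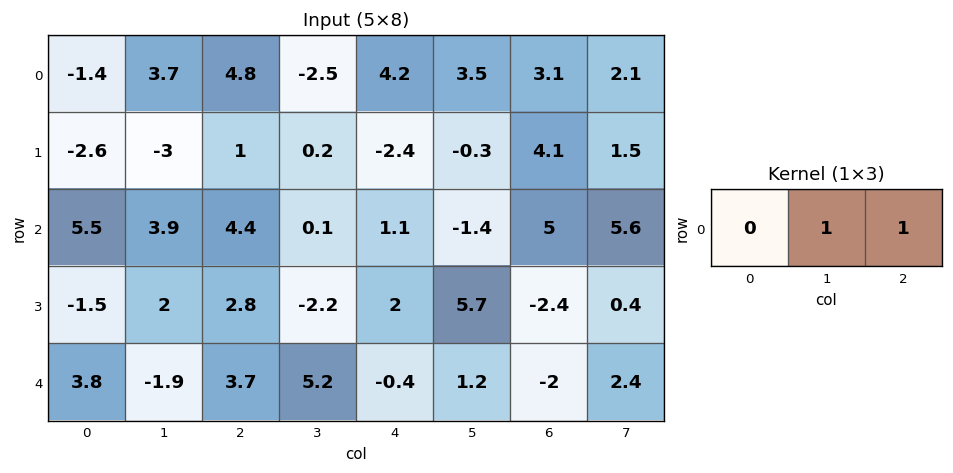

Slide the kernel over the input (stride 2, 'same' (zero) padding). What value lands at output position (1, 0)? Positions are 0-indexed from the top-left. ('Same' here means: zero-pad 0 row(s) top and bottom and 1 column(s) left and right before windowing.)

9.4

The receptive field on the zero-padded input at this output position is [0 5.5 3.9]. Elementwise product with the kernel and sum: 5.5·1 + 3.9·1.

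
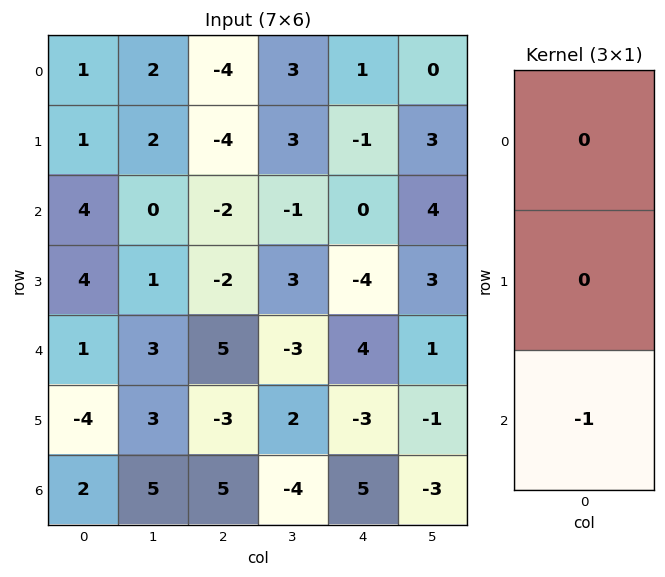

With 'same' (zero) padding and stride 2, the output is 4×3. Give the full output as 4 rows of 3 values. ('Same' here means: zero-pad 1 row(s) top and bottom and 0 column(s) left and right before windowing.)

Output[0,0]: The receptive field on the zero-padded input at this output position is [0 / 1 / 1]. Elementwise product with the kernel and sum: 1·-1.
Output[0,1]: The receptive field on the zero-padded input at this output position is [0 / -4 / -4]. Elementwise product with the kernel and sum: -4·-1.

-1 4 1
-4 2 4
4 3 3
0 0 0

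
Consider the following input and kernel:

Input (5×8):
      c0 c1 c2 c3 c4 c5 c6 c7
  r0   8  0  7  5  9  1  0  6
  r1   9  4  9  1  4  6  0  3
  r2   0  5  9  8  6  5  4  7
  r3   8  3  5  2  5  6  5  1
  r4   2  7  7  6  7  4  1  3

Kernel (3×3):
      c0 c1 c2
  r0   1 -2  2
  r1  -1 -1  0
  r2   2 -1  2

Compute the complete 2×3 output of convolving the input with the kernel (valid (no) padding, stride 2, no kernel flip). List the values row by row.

Output[0,0]: The receptive field on the input at this output position is [8 0 7 / 9 4 9 / 0 5 9]. Elementwise product with the kernel and sum: 8·1 + 0·-2 + 7·2 + 9·-1 + 4·-1 + 0·2 + 5·-1 + 9·2.

22 27 12
8 20 5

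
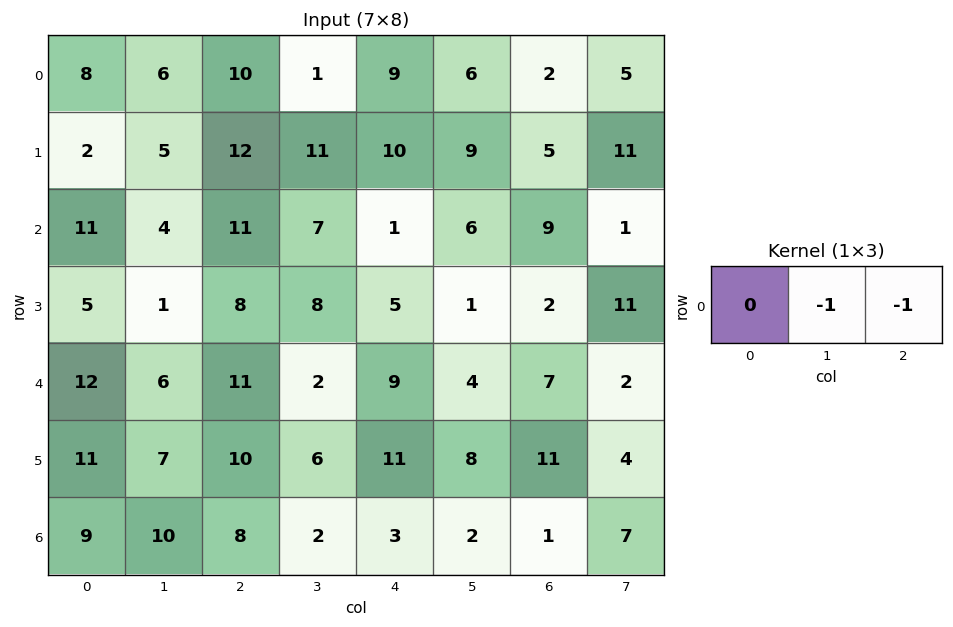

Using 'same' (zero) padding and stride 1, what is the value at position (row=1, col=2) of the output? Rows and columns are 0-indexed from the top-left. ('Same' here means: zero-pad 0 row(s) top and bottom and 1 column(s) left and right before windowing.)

The receptive field on the zero-padded input at this output position is [5 12 11]. Elementwise product with the kernel and sum: 12·-1 + 11·-1.

-23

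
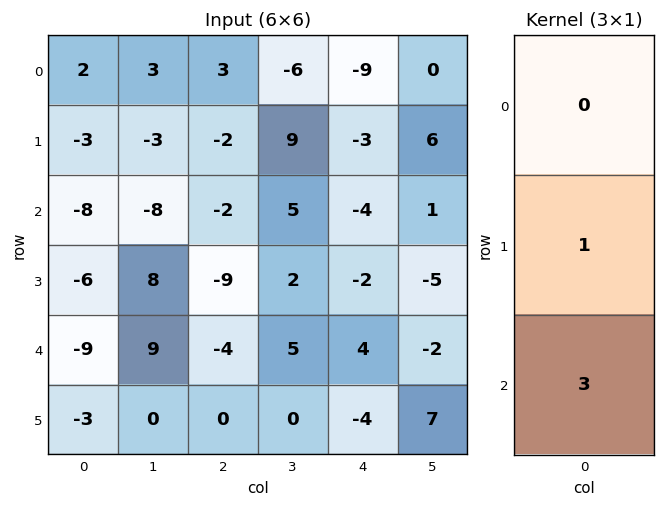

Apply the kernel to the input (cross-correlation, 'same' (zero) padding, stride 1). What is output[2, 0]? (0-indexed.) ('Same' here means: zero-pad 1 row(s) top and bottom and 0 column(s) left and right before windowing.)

-26

The receptive field on the zero-padded input at this output position is [-3 / -8 / -6]. Elementwise product with the kernel and sum: -8·1 + -6·3.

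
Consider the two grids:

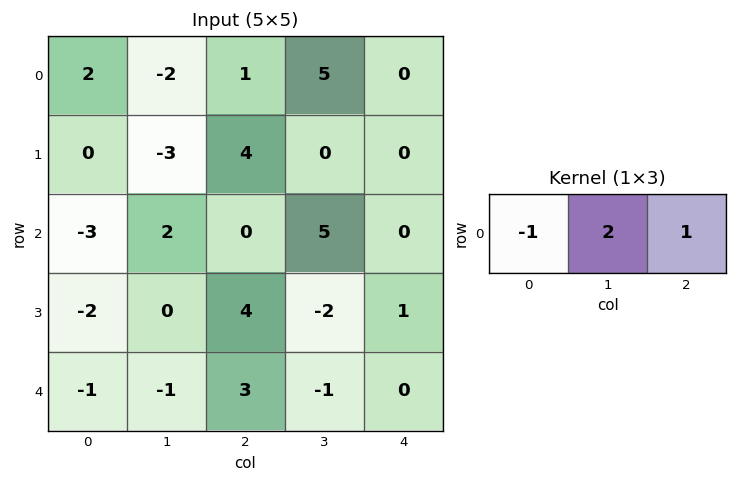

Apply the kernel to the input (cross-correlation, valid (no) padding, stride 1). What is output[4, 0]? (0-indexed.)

2

The receptive field on the input at this output position is [-1 -1 3]. Elementwise product with the kernel and sum: -1·-1 + -1·2 + 3·1.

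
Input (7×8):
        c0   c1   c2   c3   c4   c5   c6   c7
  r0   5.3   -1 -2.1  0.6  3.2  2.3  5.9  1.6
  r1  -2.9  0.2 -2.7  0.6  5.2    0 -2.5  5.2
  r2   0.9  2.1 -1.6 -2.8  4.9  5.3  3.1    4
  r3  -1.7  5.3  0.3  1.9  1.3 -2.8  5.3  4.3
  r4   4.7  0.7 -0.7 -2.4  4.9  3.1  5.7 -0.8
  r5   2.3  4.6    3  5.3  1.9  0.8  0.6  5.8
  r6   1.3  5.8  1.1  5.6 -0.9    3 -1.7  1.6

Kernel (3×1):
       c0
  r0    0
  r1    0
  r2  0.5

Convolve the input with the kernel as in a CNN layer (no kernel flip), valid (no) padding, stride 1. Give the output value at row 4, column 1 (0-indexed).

The receptive field on the input at this output position is [0.7 / 4.6 / 5.8]. Elementwise product with the kernel and sum: 5.8·0.5.

2.9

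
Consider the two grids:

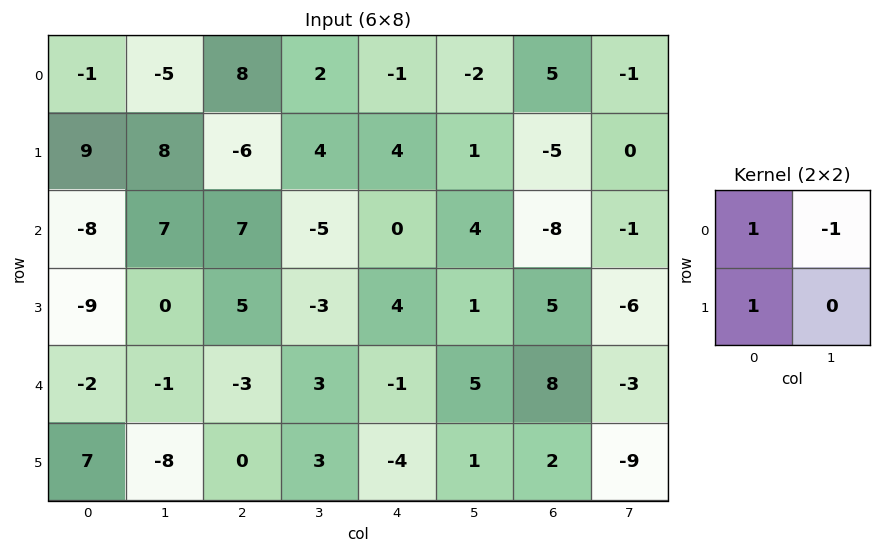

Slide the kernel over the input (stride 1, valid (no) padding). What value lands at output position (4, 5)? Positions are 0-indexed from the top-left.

The receptive field on the input at this output position is [5 8 / 1 2]. Elementwise product with the kernel and sum: 5·1 + 8·-1 + 1·1.

-2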